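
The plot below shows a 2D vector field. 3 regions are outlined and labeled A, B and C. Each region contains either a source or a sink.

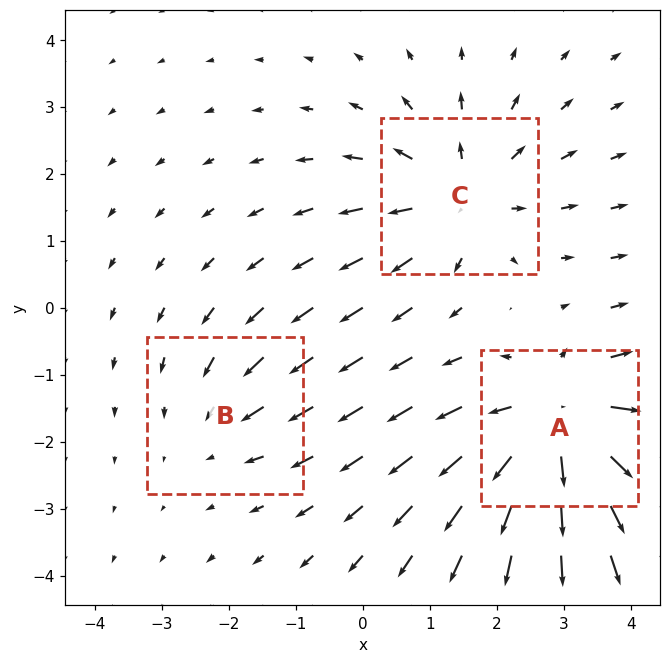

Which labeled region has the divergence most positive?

A

Divergence at each region's feature centre — A: about +5, B: about -2, C: about +3. Region A is most positive.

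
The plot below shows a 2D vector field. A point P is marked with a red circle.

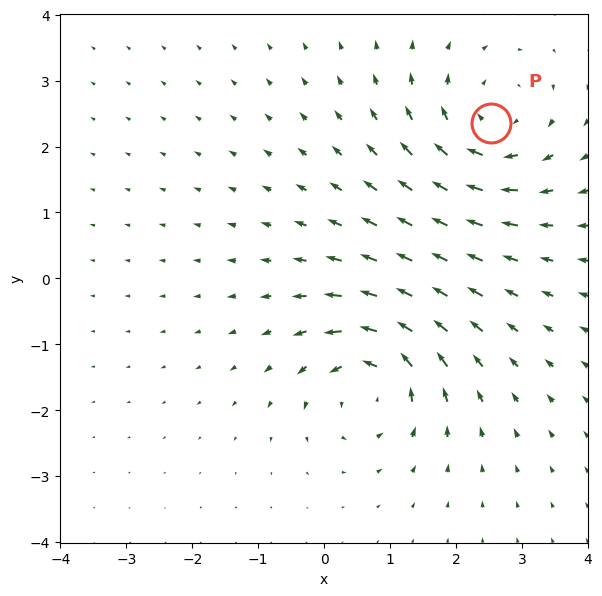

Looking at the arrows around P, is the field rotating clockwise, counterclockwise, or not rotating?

Near P at (2.5, 2.4) the arrows circulate clockwise. The curl (z-component) there is about -4; negative curl means clockwise rotation.

clockwise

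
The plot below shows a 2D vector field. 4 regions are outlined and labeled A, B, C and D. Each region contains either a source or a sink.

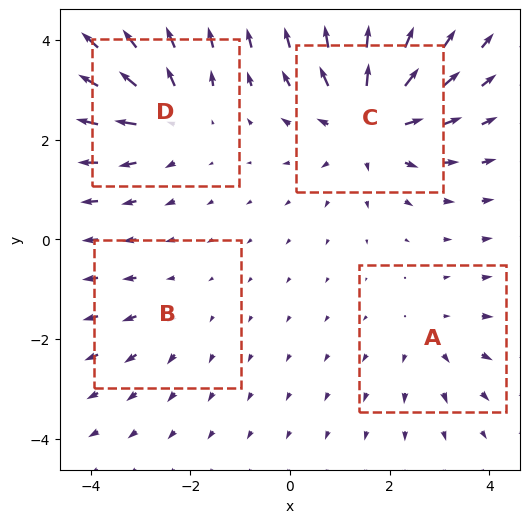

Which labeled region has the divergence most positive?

C

Divergence at each region's feature centre — A: about +3, B: about +2, C: about +6, D: about +5. Region C is most positive.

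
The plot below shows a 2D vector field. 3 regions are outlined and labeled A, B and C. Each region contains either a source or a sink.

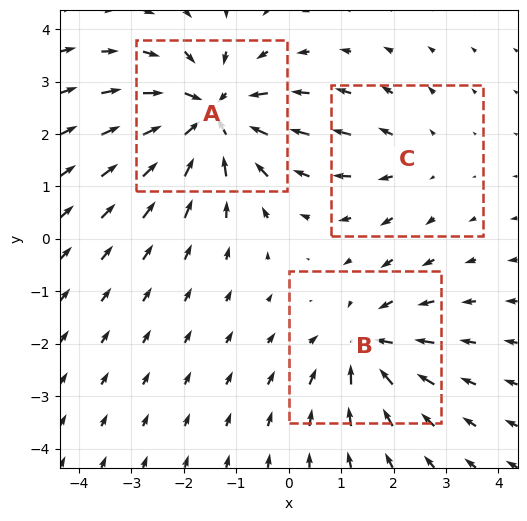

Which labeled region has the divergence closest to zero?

Divergence at each region's feature centre — A: about -5, B: about -3, C: about +2. Region C is closest to zero.

C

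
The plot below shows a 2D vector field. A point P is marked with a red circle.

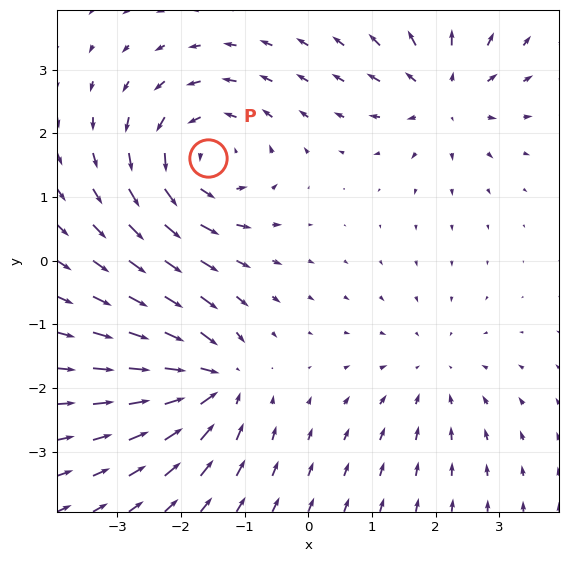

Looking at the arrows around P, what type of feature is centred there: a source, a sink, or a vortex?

vortex

At P (-1.6, 1.6) the arrows circulate counterclockwise. Divergence ≈0, curl about +5 — near-zero divergence with nonzero curl is a vortex.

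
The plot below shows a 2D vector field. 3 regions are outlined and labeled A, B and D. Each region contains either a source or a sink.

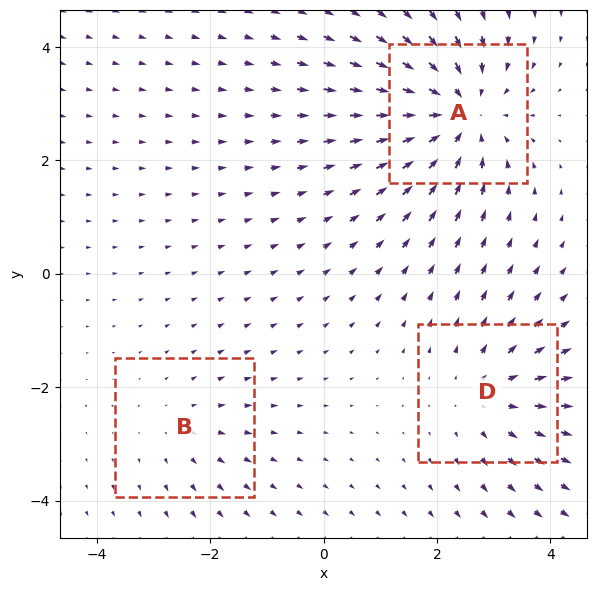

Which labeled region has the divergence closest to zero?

B

Divergence at each region's feature centre — A: about -4, B: about +2, D: about +3. Region B is closest to zero.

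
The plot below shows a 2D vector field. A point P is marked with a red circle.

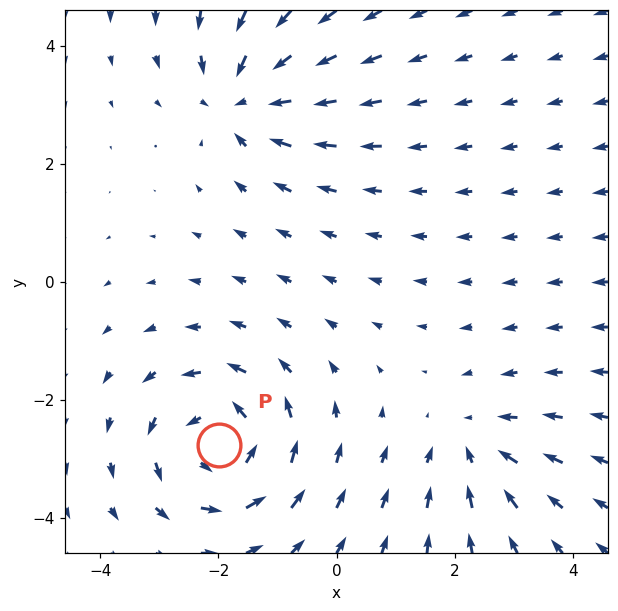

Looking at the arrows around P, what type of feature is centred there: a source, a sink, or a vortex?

vortex

At P (-2.0, -2.8) the arrows circulate counterclockwise. Divergence ≈0, curl about +5 — near-zero divergence with nonzero curl is a vortex.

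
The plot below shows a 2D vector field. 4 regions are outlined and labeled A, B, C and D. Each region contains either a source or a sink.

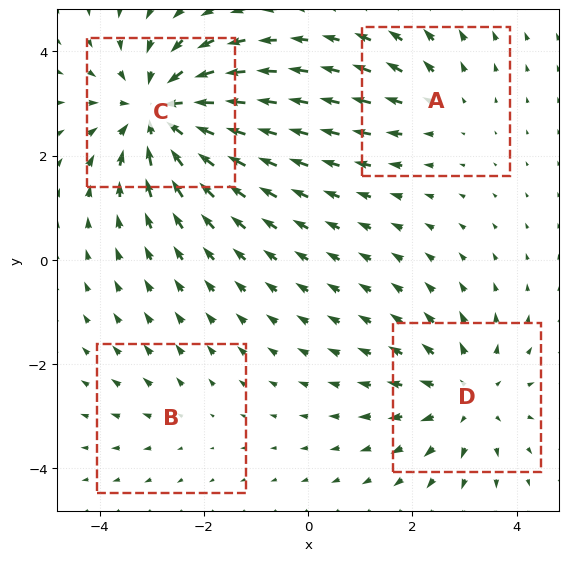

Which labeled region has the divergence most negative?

C

Divergence at each region's feature centre — A: about +3, B: about +2, C: about -6, D: about +4. Region C is most negative.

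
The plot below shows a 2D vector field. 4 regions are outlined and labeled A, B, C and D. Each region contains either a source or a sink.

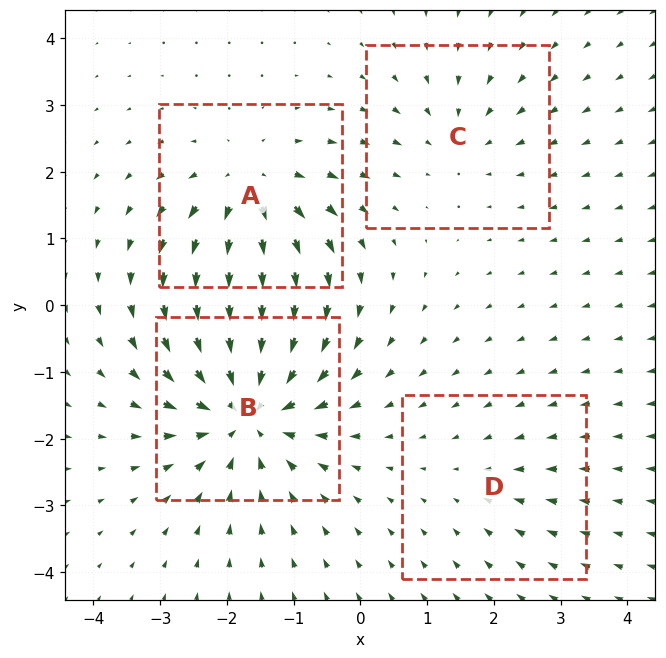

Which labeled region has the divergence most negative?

Divergence at each region's feature centre — A: about +5, B: about -7, C: about -3, D: about -2. Region B is most negative.

B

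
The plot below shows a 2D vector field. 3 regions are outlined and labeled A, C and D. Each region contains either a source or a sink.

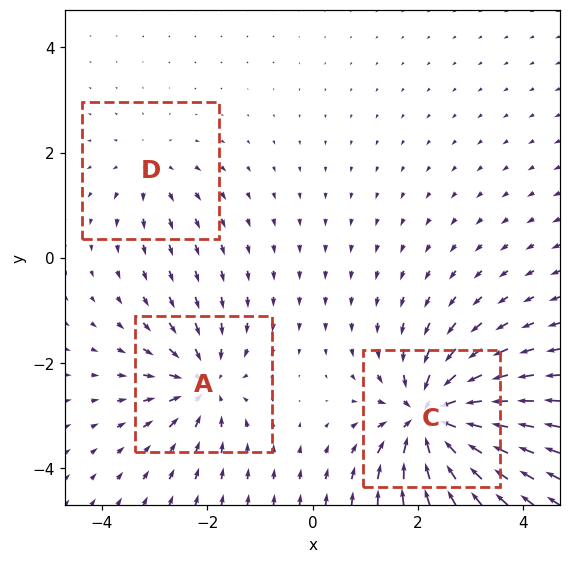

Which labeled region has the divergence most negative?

C

Divergence at each region's feature centre — A: about -4, C: about -7, D: about +2. Region C is most negative.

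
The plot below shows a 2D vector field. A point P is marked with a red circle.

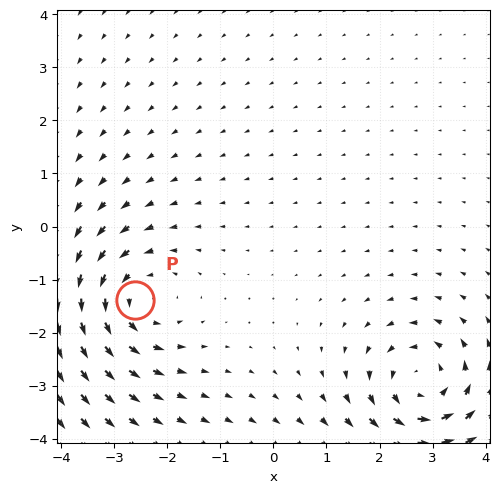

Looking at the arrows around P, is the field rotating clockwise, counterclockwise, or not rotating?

Near P at (-2.6, -1.4) the arrows circulate counterclockwise. The curl (z-component) there is about +5; positive curl means counterclockwise rotation.

counterclockwise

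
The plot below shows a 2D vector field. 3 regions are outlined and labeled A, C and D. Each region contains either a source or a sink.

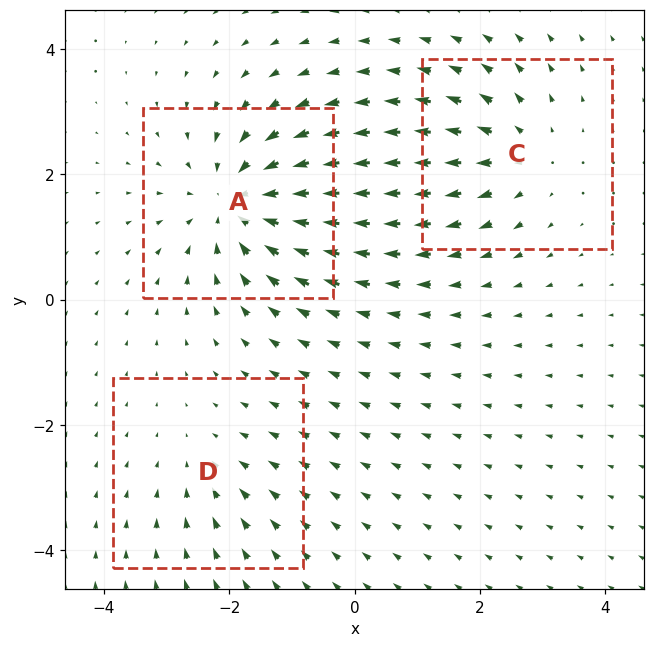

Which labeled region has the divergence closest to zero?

D

Divergence at each region's feature centre — A: about -5, C: about +3, D: about -2. Region D is closest to zero.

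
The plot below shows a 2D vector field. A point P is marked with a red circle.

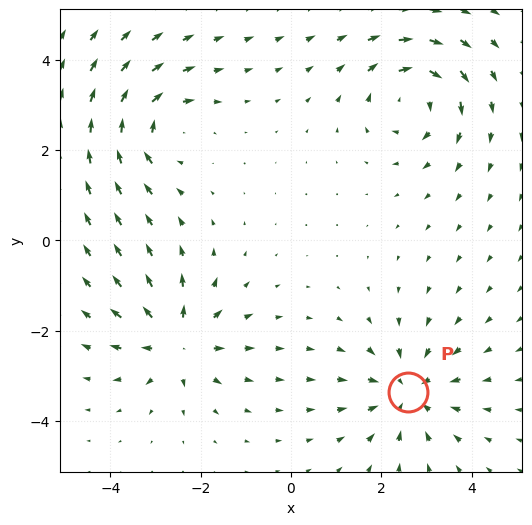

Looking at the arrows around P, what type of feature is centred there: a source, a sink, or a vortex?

sink

At P (2.6, -3.3) the arrows converge inward. Divergence about -5, curl ≈0 — negative divergence with near-zero curl is a sink.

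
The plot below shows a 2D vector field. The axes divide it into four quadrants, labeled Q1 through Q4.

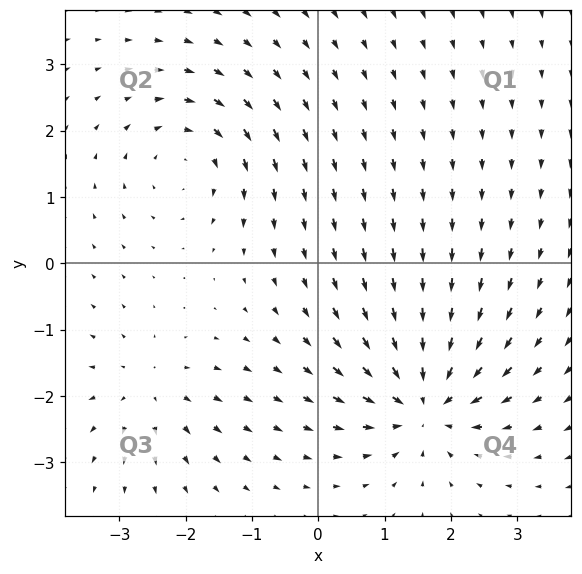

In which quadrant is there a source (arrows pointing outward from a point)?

Q3

The source sits at approximately (-2.6, -1.9), which lies in quadrant Q3. The divergence there is about +3, positive as expected for a source.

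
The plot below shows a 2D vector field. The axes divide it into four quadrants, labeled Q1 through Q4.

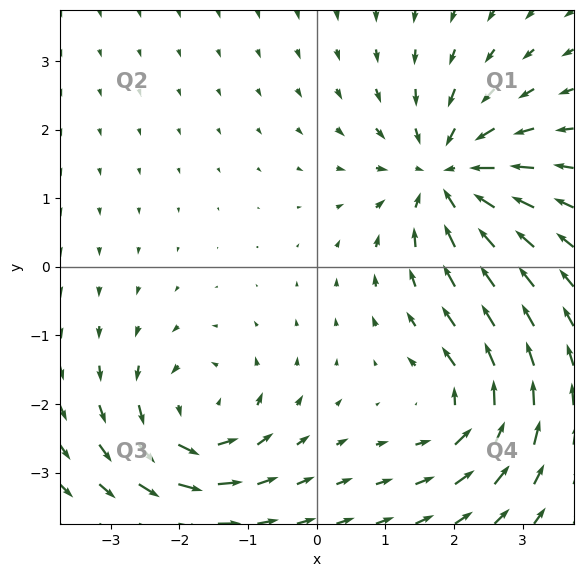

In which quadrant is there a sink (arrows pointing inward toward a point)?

The sink sits at approximately (1.9, 1.3), which lies in quadrant Q1. The divergence there is about -5, negative as expected for a sink.

Q1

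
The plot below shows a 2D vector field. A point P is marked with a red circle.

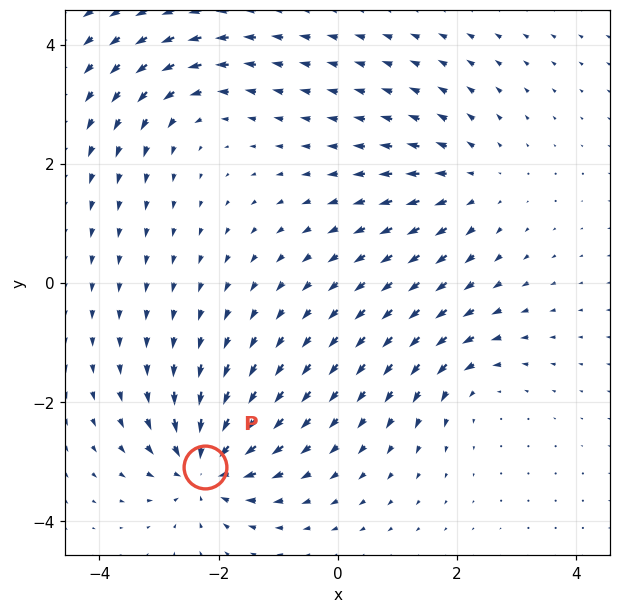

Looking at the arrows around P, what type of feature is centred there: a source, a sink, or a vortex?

sink

At P (-2.2, -3.1) the arrows converge inward. Divergence about -7, curl ≈0 — negative divergence with near-zero curl is a sink.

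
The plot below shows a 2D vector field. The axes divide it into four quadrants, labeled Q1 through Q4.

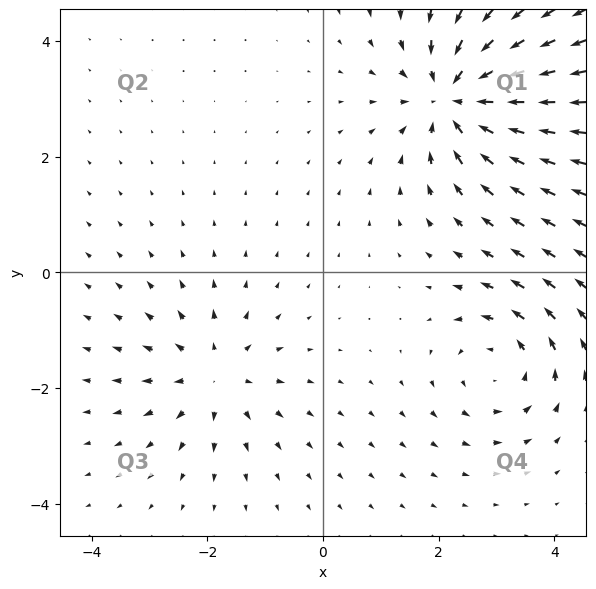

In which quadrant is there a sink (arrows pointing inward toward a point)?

The sink sits at approximately (2.3, 3.0), which lies in quadrant Q1. The divergence there is about -4, negative as expected for a sink.

Q1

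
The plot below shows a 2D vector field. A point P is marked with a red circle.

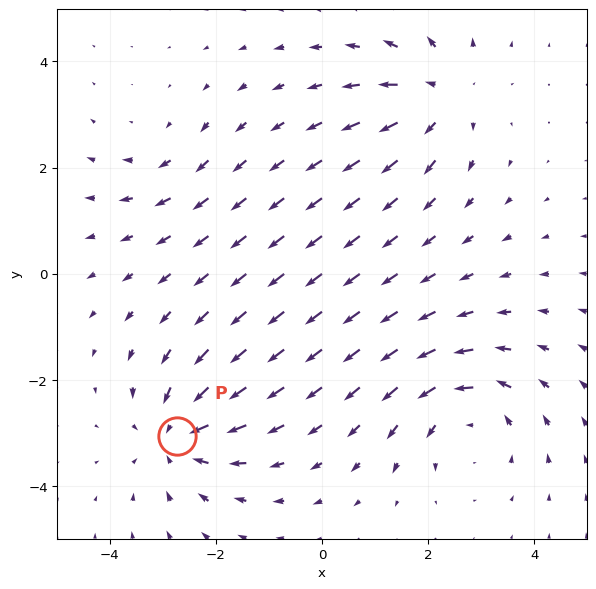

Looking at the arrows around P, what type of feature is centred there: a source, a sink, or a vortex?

sink

At P (-2.7, -3.0) the arrows converge inward. Divergence about -5, curl ≈0 — negative divergence with near-zero curl is a sink.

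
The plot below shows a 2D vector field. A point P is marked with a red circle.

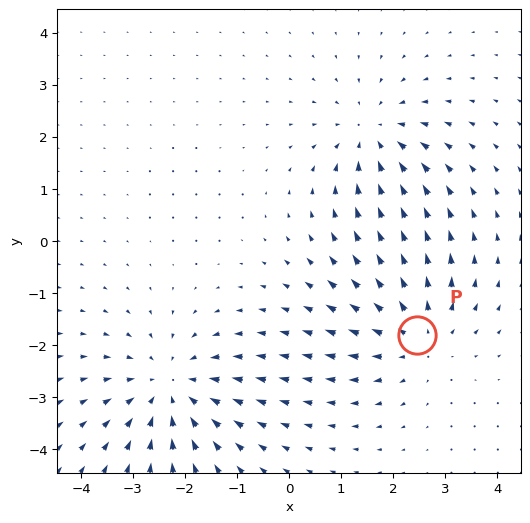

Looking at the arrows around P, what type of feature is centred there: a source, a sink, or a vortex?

source

At P (2.5, -1.8) the arrows spread outward. Divergence about +4, curl ≈0 — positive divergence with near-zero curl is a source.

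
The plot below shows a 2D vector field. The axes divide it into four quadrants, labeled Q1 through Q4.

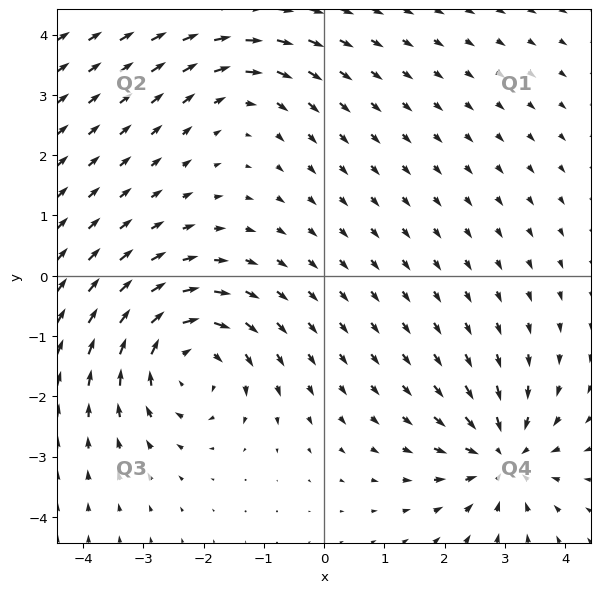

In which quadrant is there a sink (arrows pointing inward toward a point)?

The sink sits at approximately (3.0, -3.0), which lies in quadrant Q4. The divergence there is about -5, negative as expected for a sink.

Q4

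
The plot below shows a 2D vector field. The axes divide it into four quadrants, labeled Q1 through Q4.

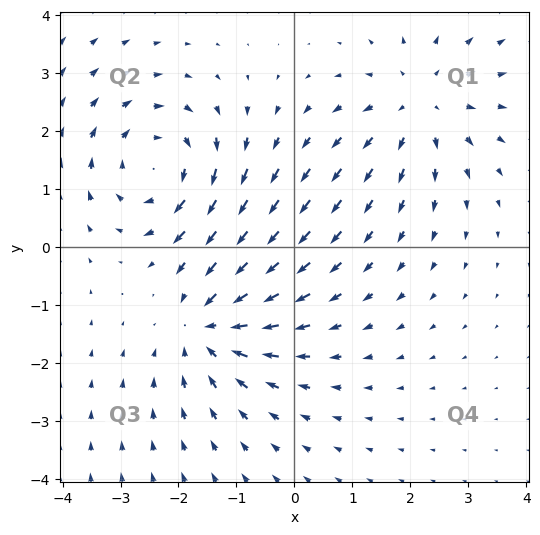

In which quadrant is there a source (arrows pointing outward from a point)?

The source sits at approximately (2.2, 2.5), which lies in quadrant Q1. The divergence there is about +4, positive as expected for a source.

Q1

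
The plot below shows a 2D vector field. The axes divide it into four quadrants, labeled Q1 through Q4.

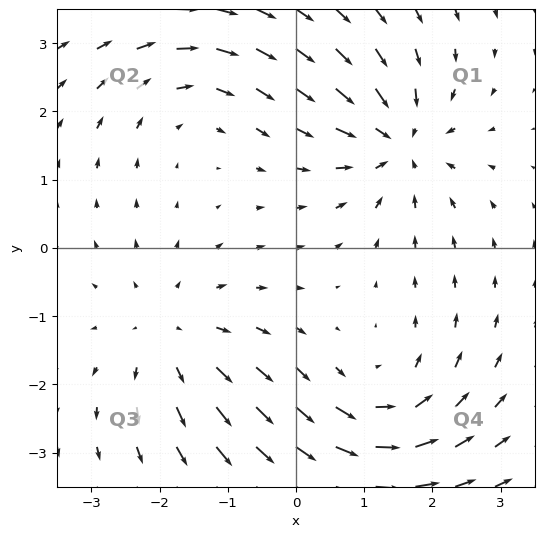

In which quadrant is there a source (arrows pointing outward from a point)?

The source sits at approximately (-1.8, -1.3), which lies in quadrant Q3. The divergence there is about +3, positive as expected for a source.

Q3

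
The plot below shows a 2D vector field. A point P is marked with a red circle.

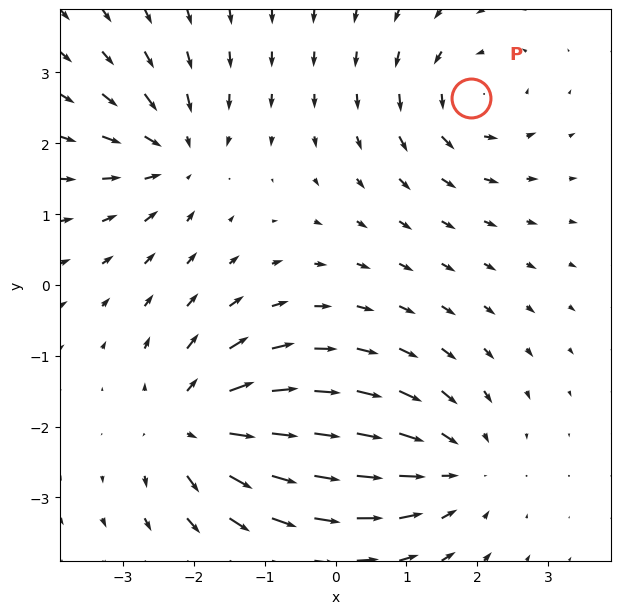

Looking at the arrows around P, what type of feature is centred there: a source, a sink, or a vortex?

vortex

At P (1.9, 2.6) the arrows circulate counterclockwise. Divergence ≈0, curl about +4 — near-zero divergence with nonzero curl is a vortex.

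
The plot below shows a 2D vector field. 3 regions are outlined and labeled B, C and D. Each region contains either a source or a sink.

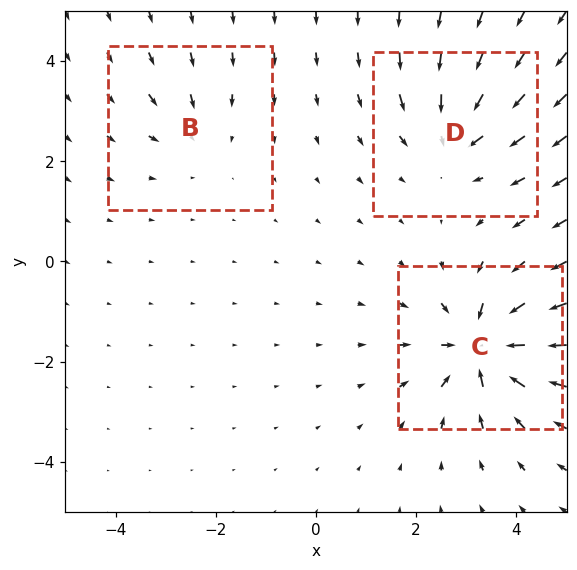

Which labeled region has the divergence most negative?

C

Divergence at each region's feature centre — B: about -2, C: about -6, D: about -4. Region C is most negative.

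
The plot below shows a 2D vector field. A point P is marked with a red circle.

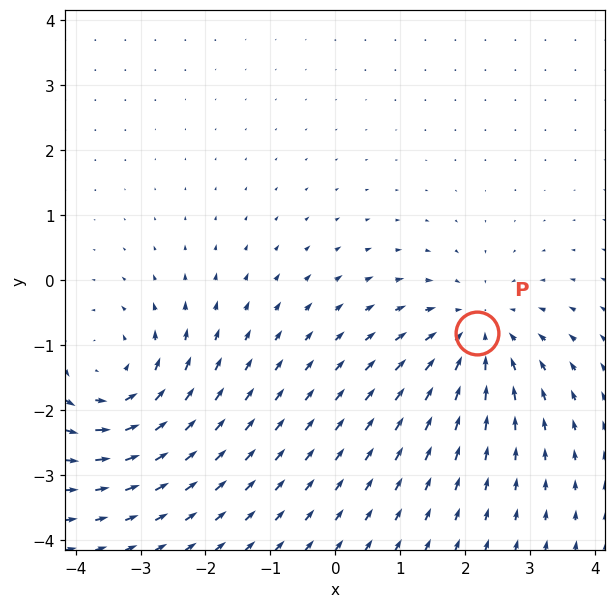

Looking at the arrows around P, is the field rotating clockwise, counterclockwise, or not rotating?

not rotating

Near P at (2.2, -0.8) the arrows show no circulation. The curl there is ≈0.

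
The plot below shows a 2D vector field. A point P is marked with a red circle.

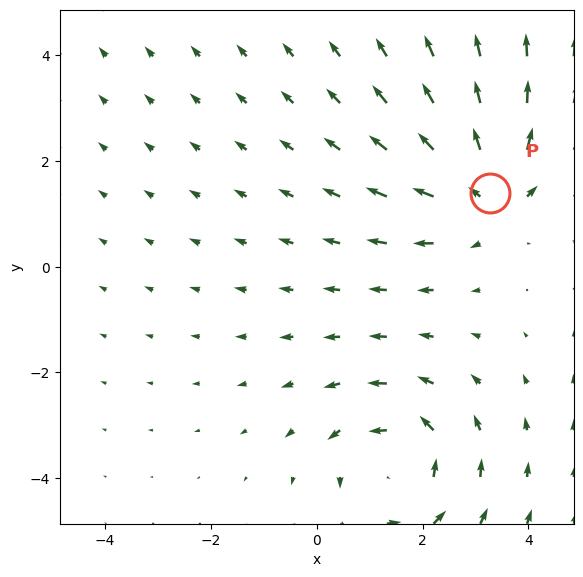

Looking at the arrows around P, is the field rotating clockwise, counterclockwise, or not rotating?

Near P at (3.3, 1.4) the arrows show no circulation. The curl there is ≈0.

not rotating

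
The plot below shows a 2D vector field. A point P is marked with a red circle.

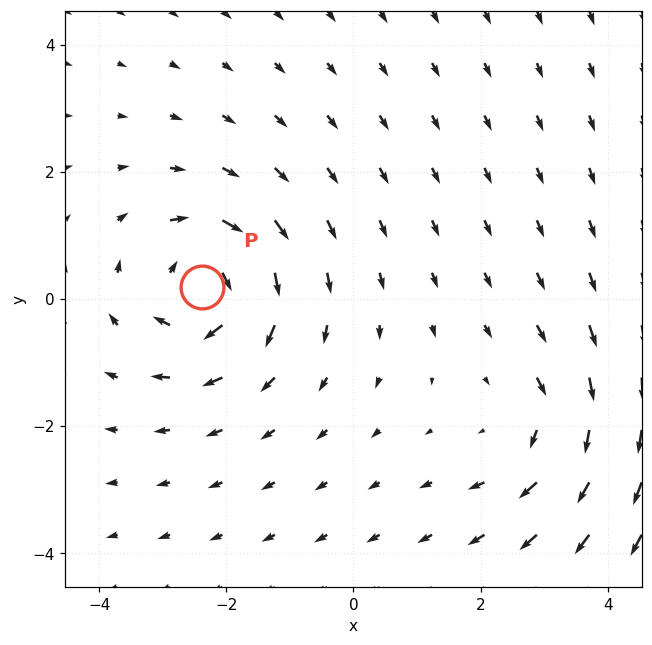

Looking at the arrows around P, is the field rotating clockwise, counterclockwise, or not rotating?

clockwise

Near P at (-2.4, 0.2) the arrows circulate clockwise. The curl (z-component) there is about -5; negative curl means clockwise rotation.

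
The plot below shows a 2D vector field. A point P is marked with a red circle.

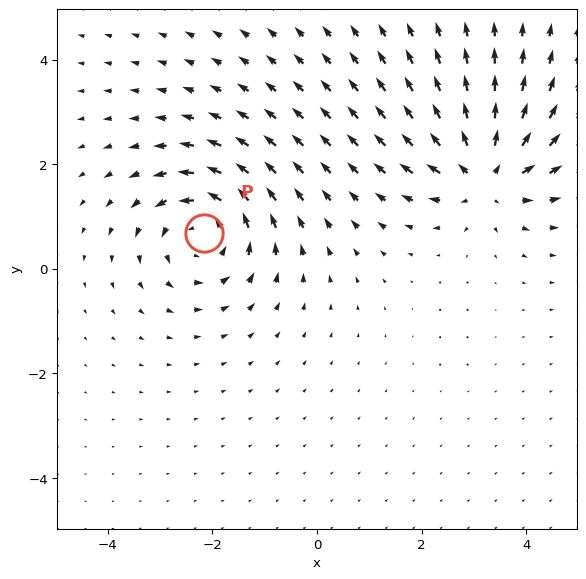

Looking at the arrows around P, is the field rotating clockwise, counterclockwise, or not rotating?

counterclockwise

Near P at (-2.2, 0.7) the arrows circulate counterclockwise. The curl (z-component) there is about +4; positive curl means counterclockwise rotation.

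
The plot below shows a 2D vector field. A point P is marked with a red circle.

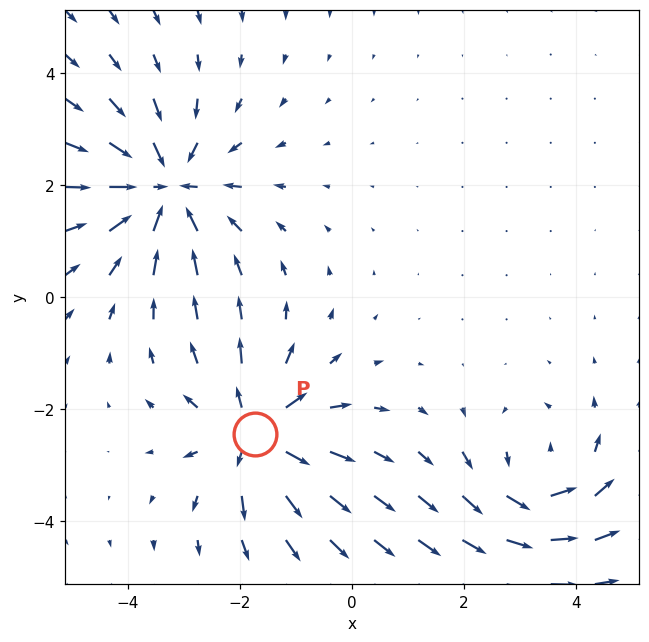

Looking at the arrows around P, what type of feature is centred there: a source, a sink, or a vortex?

At P (-1.7, -2.4) the arrows spread outward. Divergence about +5, curl ≈0 — positive divergence with near-zero curl is a source.

source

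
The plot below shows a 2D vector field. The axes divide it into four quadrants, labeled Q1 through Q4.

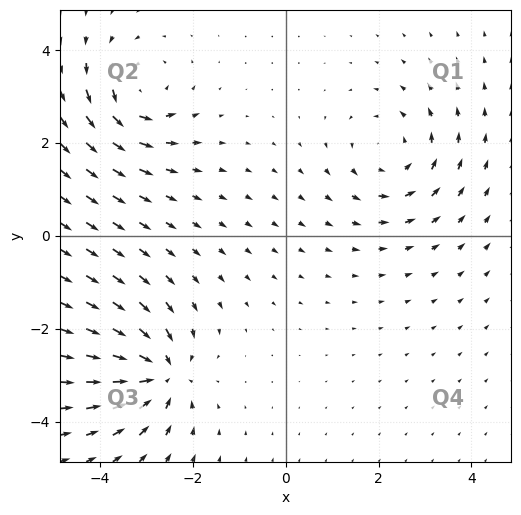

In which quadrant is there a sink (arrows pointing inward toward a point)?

The sink sits at approximately (-2.7, -3.0), which lies in quadrant Q3. The divergence there is about -5, negative as expected for a sink.

Q3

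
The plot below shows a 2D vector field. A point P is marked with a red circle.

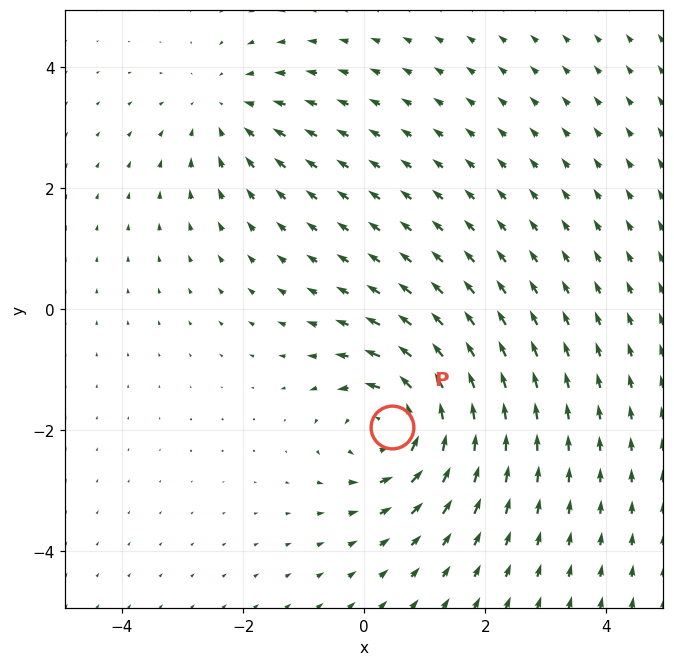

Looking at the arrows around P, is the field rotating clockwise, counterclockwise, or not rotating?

counterclockwise

Near P at (0.5, -1.9) the arrows circulate counterclockwise. The curl (z-component) there is about +5; positive curl means counterclockwise rotation.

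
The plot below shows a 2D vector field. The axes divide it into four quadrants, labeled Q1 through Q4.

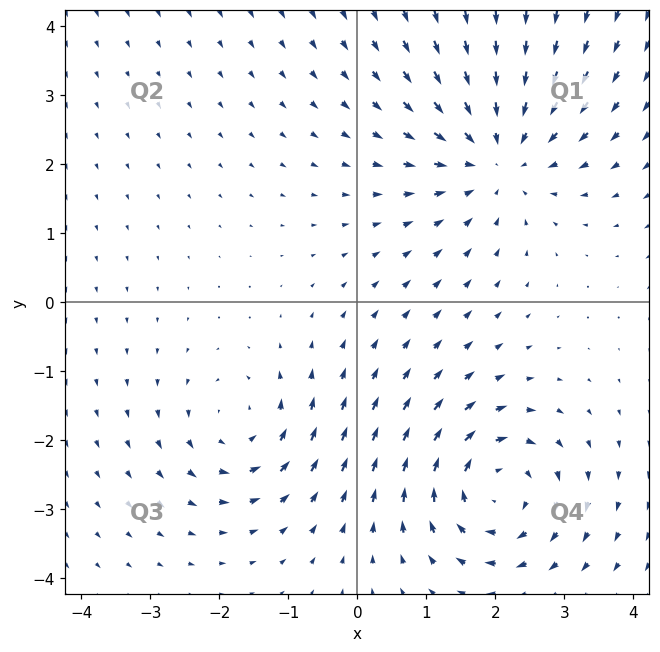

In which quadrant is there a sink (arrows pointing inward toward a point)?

The sink sits at approximately (2.0, 2.1), which lies in quadrant Q1. The divergence there is about -4, negative as expected for a sink.

Q1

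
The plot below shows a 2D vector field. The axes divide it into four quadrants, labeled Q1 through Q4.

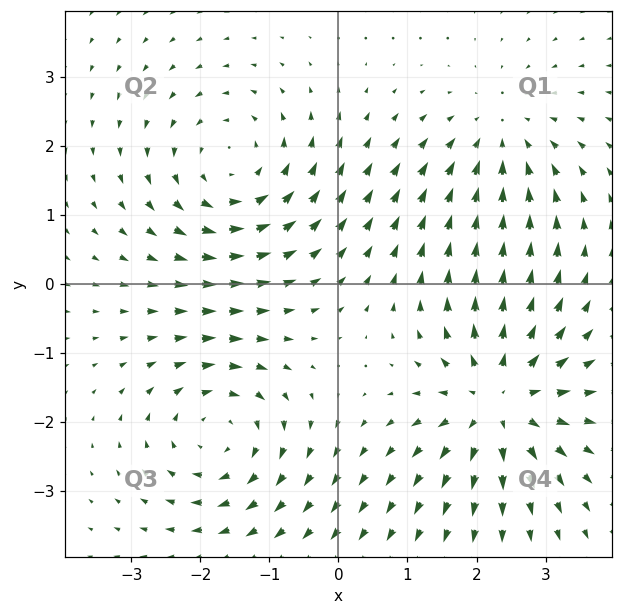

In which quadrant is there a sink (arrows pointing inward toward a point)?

The sink sits at approximately (2.3, 2.1), which lies in quadrant Q1. The divergence there is about -2, negative as expected for a sink.

Q1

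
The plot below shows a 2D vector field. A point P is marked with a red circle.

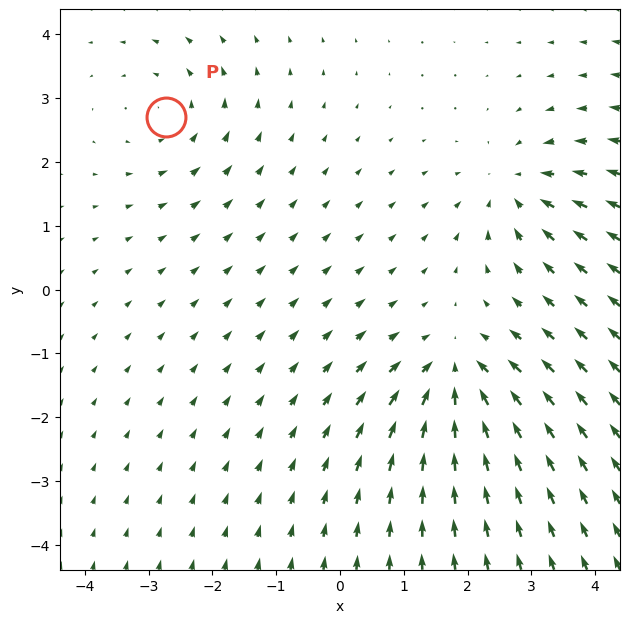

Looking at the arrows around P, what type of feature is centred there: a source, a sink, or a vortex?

At P (-2.7, 2.7) the arrows circulate counterclockwise. Divergence ≈0, curl about +2 — near-zero divergence with nonzero curl is a vortex.

vortex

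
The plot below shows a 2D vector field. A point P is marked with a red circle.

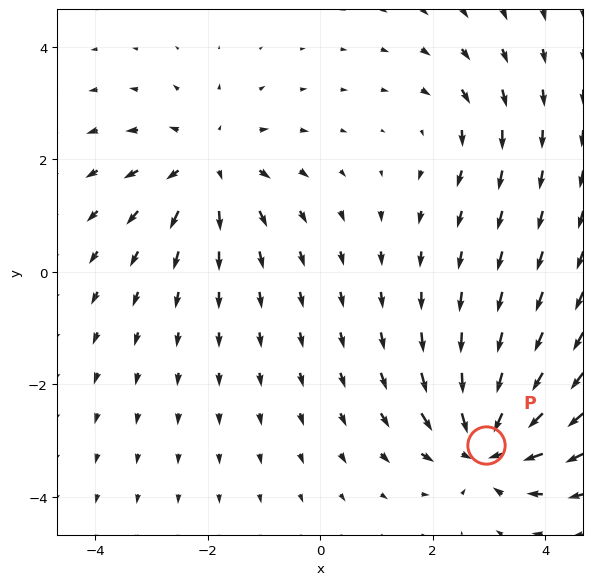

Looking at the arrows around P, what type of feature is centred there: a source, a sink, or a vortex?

At P (3.0, -3.1) the arrows converge inward. Divergence about -6, curl ≈0 — negative divergence with near-zero curl is a sink.

sink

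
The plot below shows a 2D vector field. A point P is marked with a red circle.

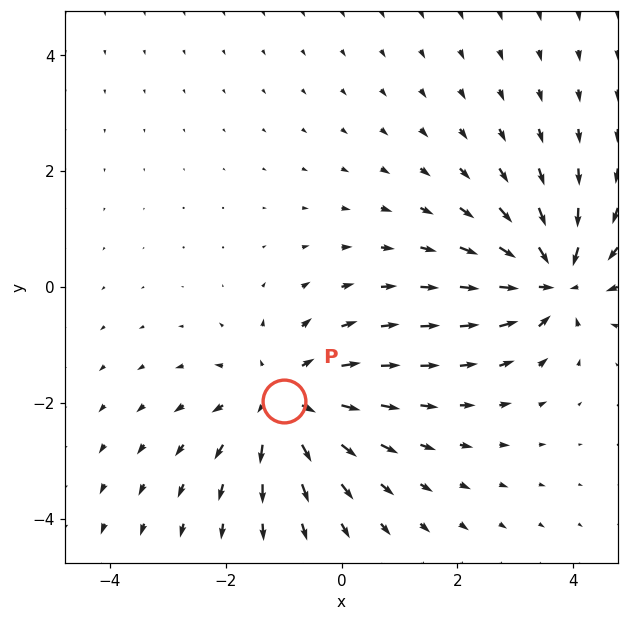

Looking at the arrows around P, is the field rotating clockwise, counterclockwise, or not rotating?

Near P at (-1.0, -2.0) the arrows show no circulation. The curl there is ≈0.

not rotating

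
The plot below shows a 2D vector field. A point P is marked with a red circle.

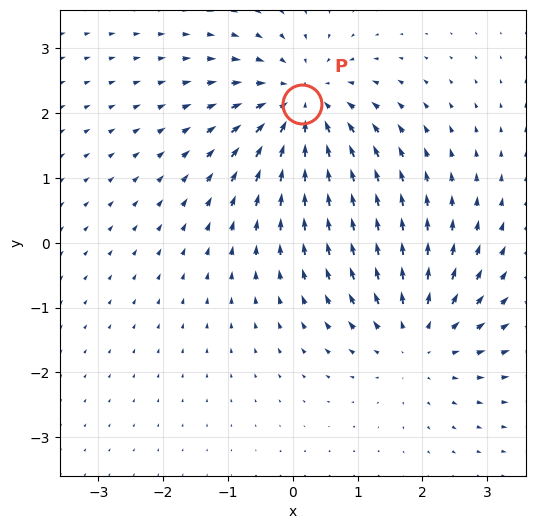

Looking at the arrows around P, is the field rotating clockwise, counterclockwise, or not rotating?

not rotating

Near P at (0.1, 2.1) the arrows show no circulation. The curl there is ≈0.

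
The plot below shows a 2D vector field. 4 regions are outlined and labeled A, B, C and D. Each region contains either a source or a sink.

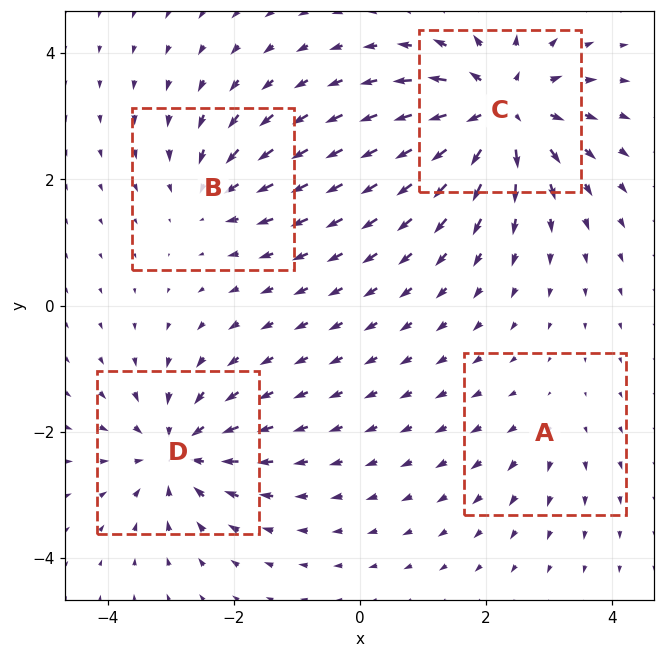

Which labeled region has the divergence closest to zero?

A

Divergence at each region's feature centre — A: about +2, B: about -4, C: about +8, D: about -6. Region A is closest to zero.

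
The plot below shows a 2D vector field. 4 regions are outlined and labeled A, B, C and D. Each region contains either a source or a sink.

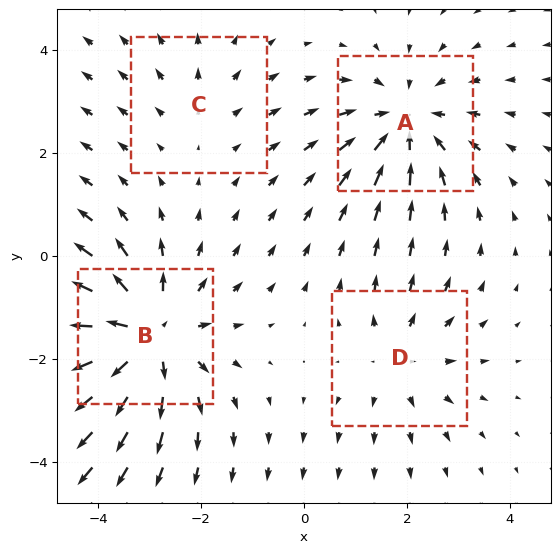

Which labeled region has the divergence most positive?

Divergence at each region's feature centre — A: about -4, B: about +6, C: about +2, D: about +3. Region B is most positive.

B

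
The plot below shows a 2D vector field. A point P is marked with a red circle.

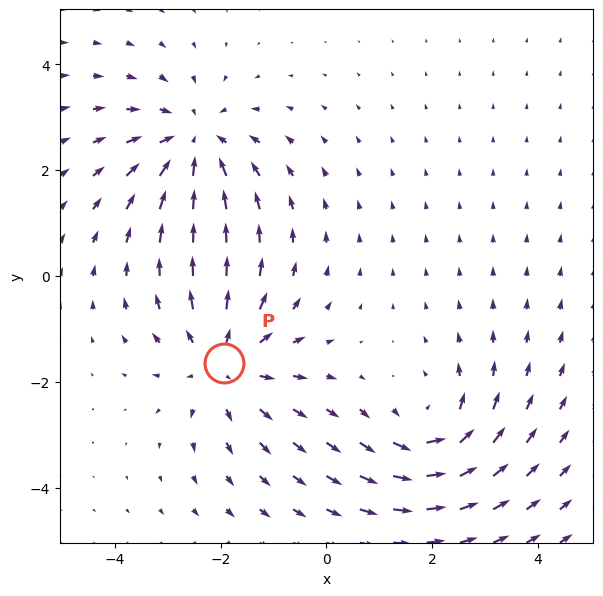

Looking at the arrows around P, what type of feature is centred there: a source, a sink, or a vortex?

source

At P (-1.9, -1.6) the arrows spread outward. Divergence about +4, curl ≈0 — positive divergence with near-zero curl is a source.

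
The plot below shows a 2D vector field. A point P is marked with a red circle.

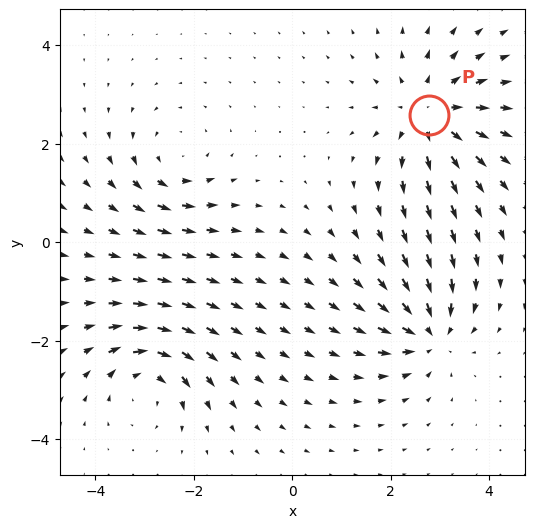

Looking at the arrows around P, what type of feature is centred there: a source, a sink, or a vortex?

source

At P (2.8, 2.6) the arrows spread outward. Divergence about +5, curl ≈0 — positive divergence with near-zero curl is a source.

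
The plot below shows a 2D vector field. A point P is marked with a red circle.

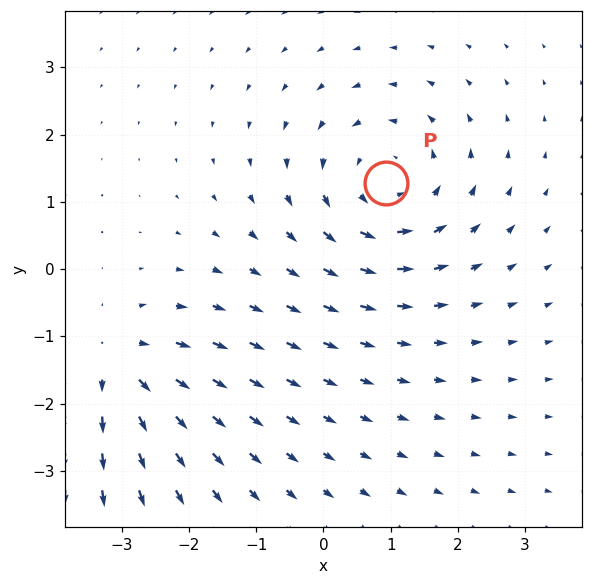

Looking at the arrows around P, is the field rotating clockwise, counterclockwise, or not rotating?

Near P at (0.9, 1.3) the arrows circulate counterclockwise. The curl (z-component) there is about +4; positive curl means counterclockwise rotation.

counterclockwise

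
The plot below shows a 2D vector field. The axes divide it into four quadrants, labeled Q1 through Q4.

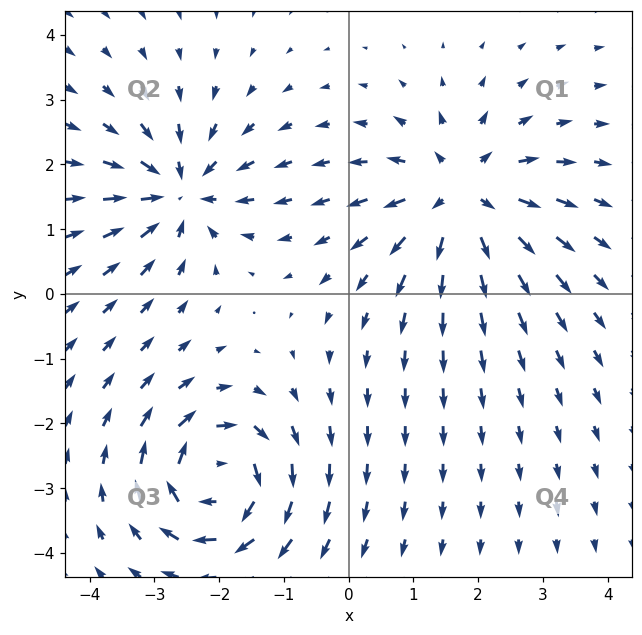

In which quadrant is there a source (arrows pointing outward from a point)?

The source sits at approximately (1.7, 1.5), which lies in quadrant Q1. The divergence there is about +5, positive as expected for a source.

Q1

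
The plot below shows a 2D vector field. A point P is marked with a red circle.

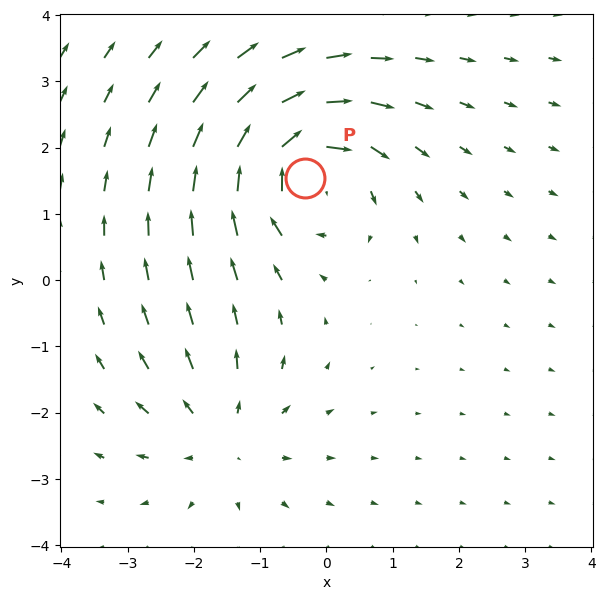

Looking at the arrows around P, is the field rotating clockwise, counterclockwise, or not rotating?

clockwise

Near P at (-0.3, 1.5) the arrows circulate clockwise. The curl (z-component) there is about -5; negative curl means clockwise rotation.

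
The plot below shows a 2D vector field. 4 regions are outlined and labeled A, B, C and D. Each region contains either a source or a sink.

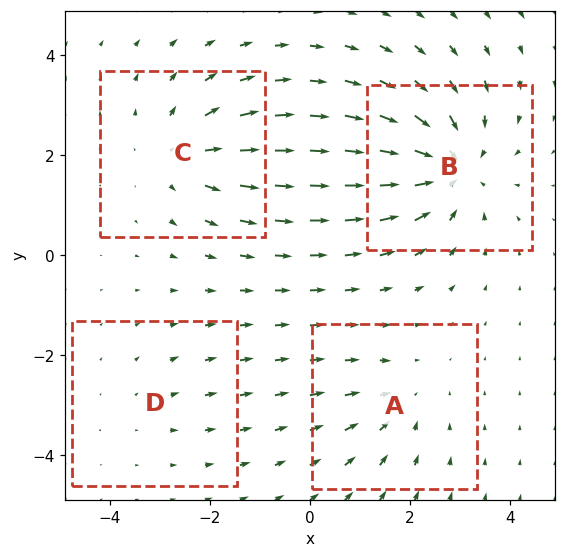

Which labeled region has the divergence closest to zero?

D

Divergence at each region's feature centre — A: about -3, B: about -6, C: about +4, D: about +2. Region D is closest to zero.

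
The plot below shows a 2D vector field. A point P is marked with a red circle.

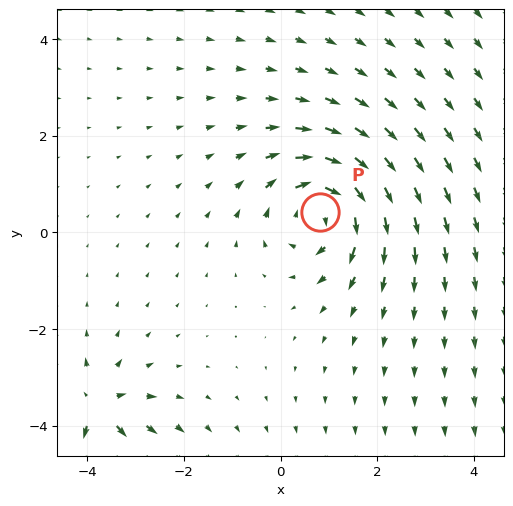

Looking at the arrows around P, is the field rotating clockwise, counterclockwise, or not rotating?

Near P at (0.8, 0.4) the arrows circulate clockwise. The curl (z-component) there is about -4; negative curl means clockwise rotation.

clockwise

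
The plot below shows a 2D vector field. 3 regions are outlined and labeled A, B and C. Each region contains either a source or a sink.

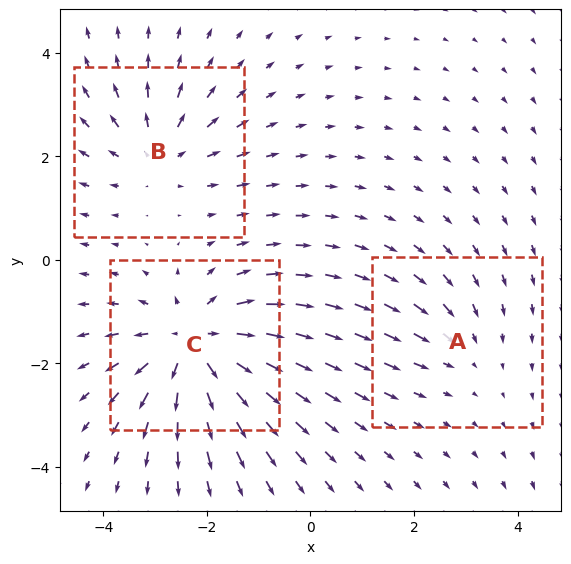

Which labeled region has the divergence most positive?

C

Divergence at each region's feature centre — A: about -2, B: about +3, C: about +5. Region C is most positive.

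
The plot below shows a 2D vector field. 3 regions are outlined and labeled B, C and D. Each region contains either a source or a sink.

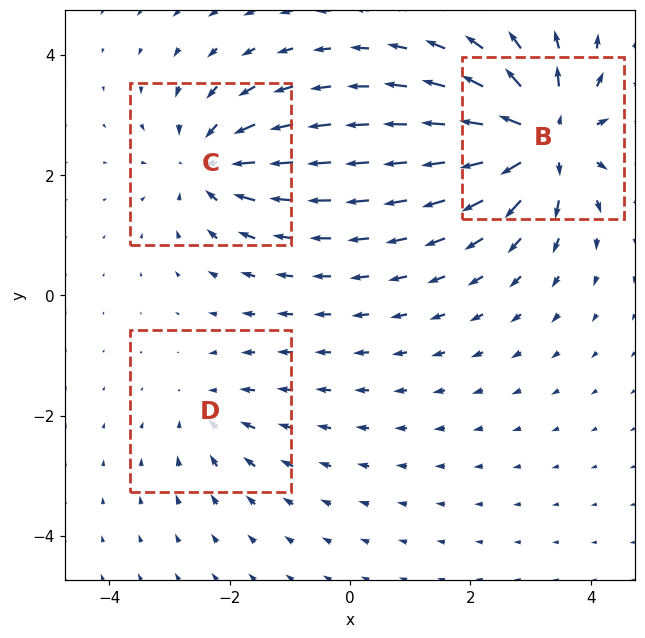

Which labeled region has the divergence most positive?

B

Divergence at each region's feature centre — B: about +6, C: about -4, D: about -2. Region B is most positive.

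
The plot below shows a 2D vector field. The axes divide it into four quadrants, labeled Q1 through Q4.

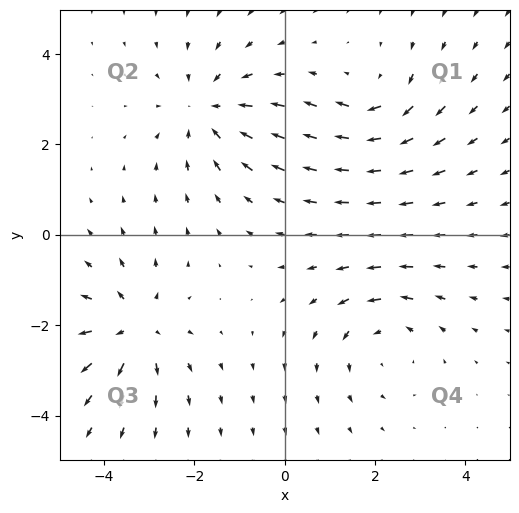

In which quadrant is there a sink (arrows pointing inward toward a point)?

Q2

The sink sits at approximately (-1.7, 2.8), which lies in quadrant Q2. The divergence there is about -4, negative as expected for a sink.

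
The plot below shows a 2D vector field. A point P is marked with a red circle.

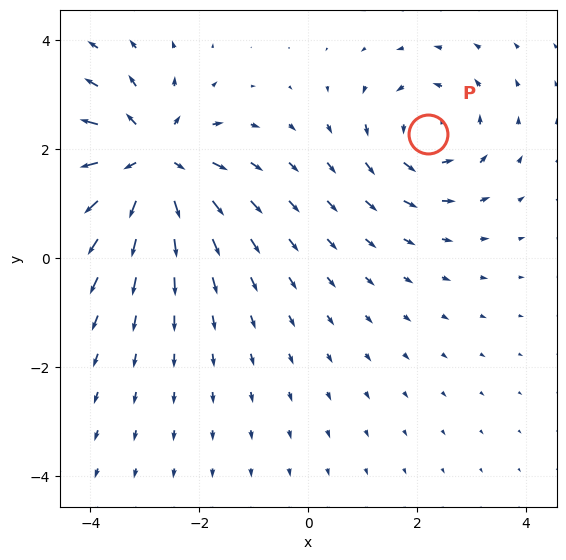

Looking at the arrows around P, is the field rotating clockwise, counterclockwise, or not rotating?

counterclockwise

Near P at (2.2, 2.3) the arrows circulate counterclockwise. The curl (z-component) there is about +3; positive curl means counterclockwise rotation.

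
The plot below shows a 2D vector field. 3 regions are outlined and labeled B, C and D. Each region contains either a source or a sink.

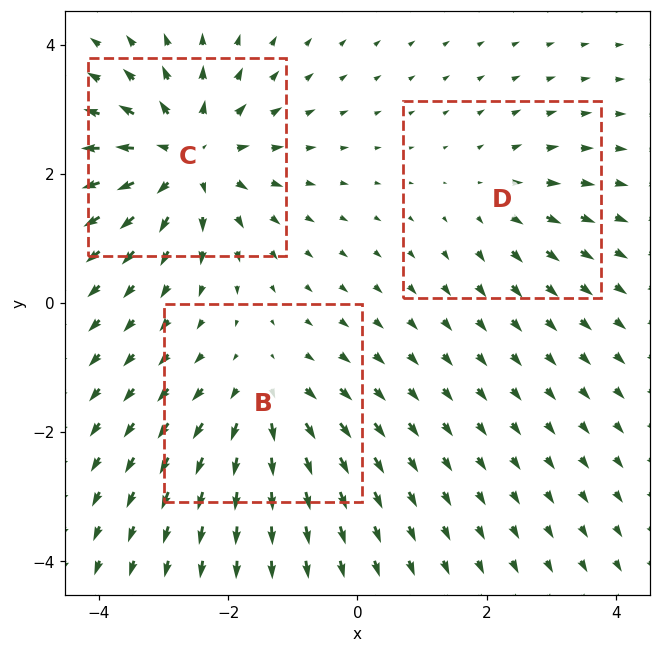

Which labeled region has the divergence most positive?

C

Divergence at each region's feature centre — B: about +3, C: about +5, D: about +2. Region C is most positive.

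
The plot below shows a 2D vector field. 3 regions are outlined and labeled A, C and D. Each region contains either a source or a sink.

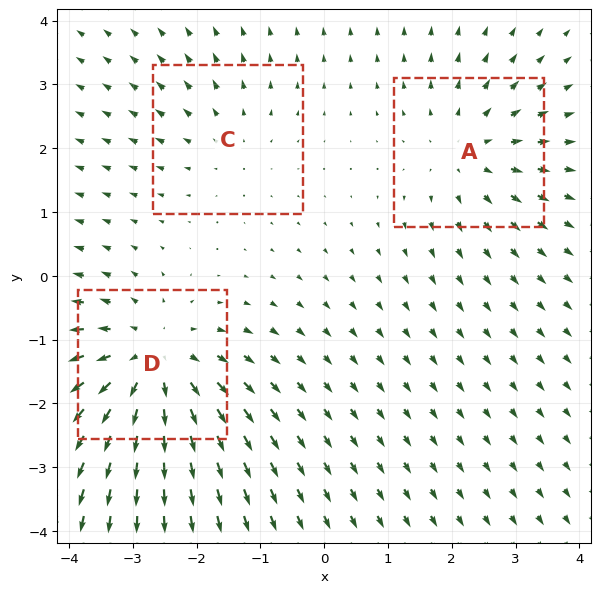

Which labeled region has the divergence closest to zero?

C

Divergence at each region's feature centre — A: about +3, C: about +2, D: about +4. Region C is closest to zero.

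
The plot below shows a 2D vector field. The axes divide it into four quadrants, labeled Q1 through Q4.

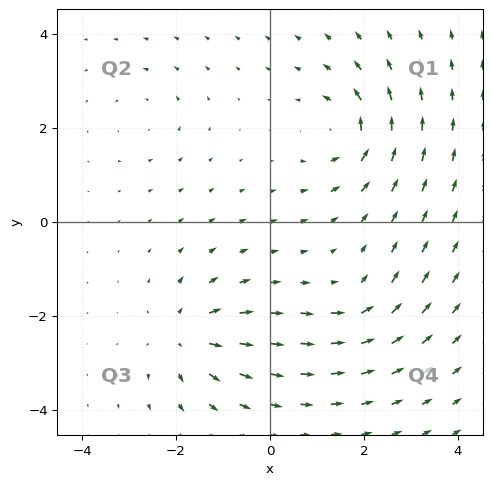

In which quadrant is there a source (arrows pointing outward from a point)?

The source sits at approximately (-1.8, -2.4), which lies in quadrant Q3. The divergence there is about +5, positive as expected for a source.

Q3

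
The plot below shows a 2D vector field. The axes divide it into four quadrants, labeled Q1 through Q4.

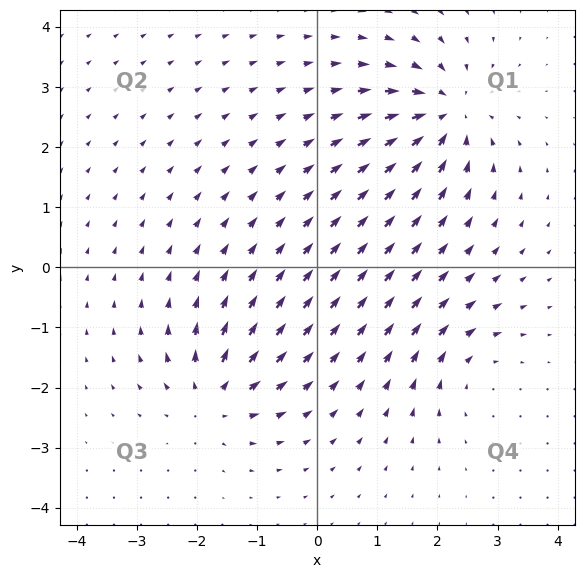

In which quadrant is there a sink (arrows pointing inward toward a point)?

Q1

The sink sits at approximately (2.1, 2.5), which lies in quadrant Q1. The divergence there is about -6, negative as expected for a sink.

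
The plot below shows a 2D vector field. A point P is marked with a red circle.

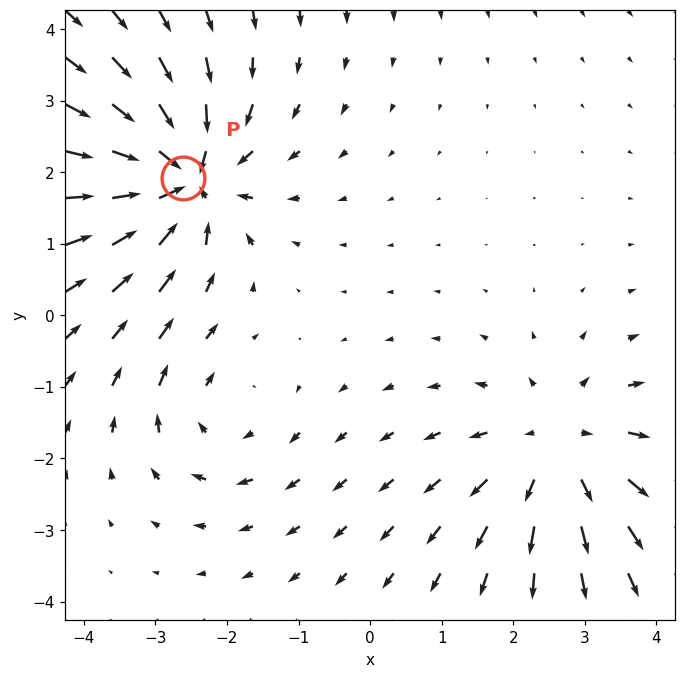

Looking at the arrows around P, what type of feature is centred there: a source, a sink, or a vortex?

At P (-2.6, 1.9) the arrows converge inward. Divergence about -6, curl ≈0 — negative divergence with near-zero curl is a sink.

sink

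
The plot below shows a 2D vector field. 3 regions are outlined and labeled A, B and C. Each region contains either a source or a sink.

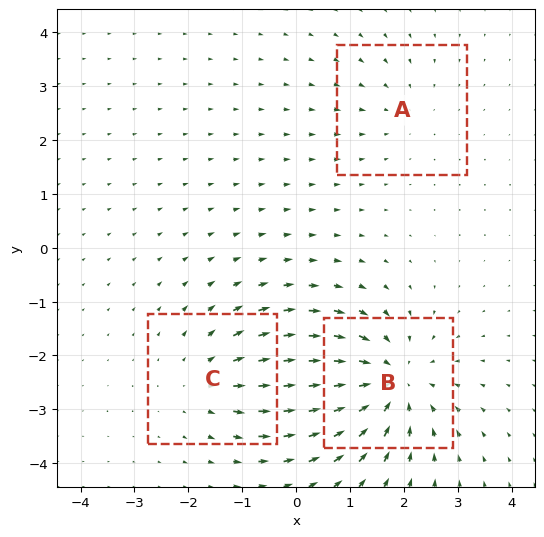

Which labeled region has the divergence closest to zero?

A

Divergence at each region's feature centre — A: about -2, B: about -5, C: about +3. Region A is closest to zero.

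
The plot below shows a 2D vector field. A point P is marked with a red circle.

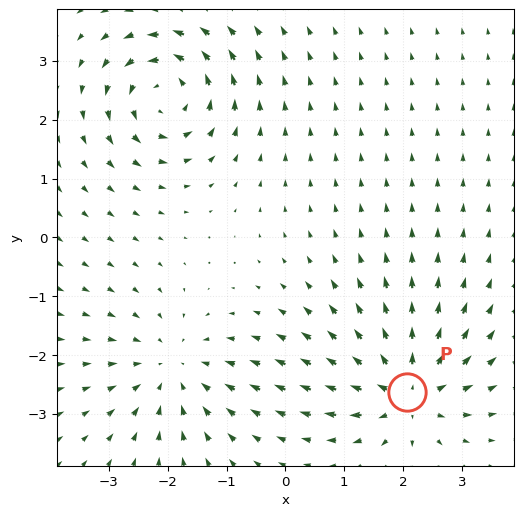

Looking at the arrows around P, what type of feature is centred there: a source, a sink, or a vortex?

source

At P (2.1, -2.6) the arrows spread outward. Divergence about +6, curl ≈0 — positive divergence with near-zero curl is a source.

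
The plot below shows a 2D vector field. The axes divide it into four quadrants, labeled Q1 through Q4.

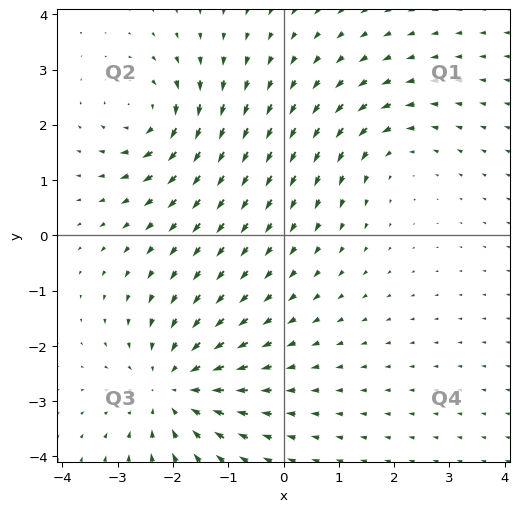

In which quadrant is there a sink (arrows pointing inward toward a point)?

The sink sits at approximately (-2.0, -2.8), which lies in quadrant Q3. The divergence there is about -4, negative as expected for a sink.

Q3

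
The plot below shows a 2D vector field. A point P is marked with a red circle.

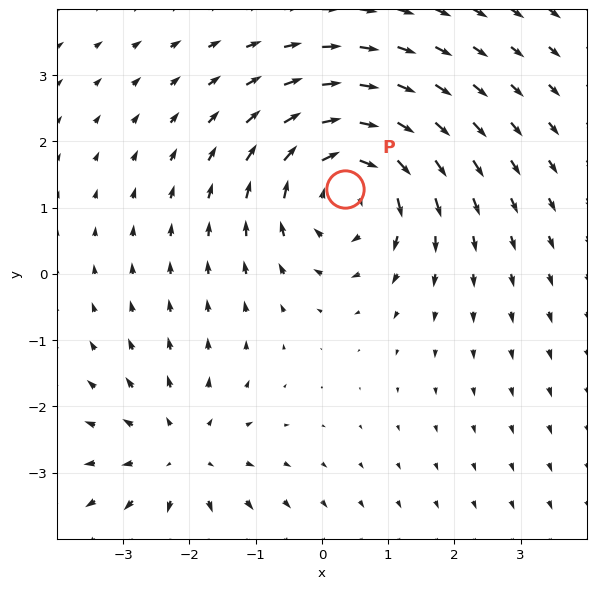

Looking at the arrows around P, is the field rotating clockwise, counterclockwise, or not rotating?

Near P at (0.3, 1.3) the arrows circulate clockwise. The curl (z-component) there is about -5; negative curl means clockwise rotation.

clockwise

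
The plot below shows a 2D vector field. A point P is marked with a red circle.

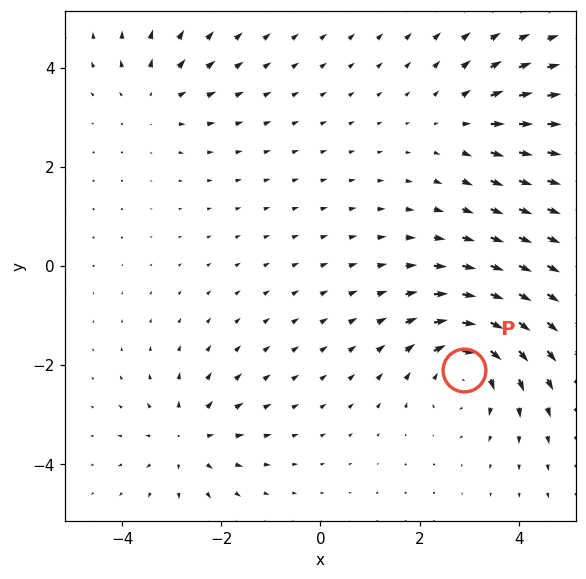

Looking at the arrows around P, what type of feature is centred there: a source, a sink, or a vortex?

At P (2.9, -2.1) the arrows circulate clockwise. Divergence ≈0, curl about -5 — near-zero divergence with nonzero curl is a vortex.

vortex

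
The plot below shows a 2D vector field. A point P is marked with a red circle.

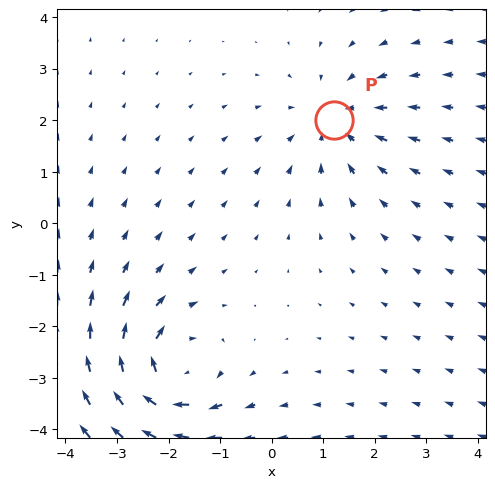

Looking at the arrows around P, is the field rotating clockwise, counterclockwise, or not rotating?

Near P at (1.2, 2.0) the arrows show no circulation. The curl there is ≈0.

not rotating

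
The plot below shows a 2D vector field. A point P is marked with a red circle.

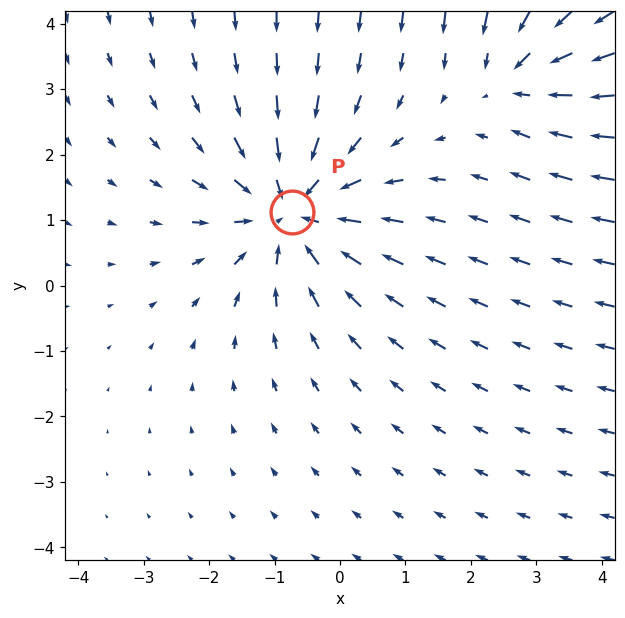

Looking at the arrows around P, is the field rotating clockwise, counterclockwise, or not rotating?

not rotating

Near P at (-0.7, 1.1) the arrows show no circulation. The curl there is ≈0.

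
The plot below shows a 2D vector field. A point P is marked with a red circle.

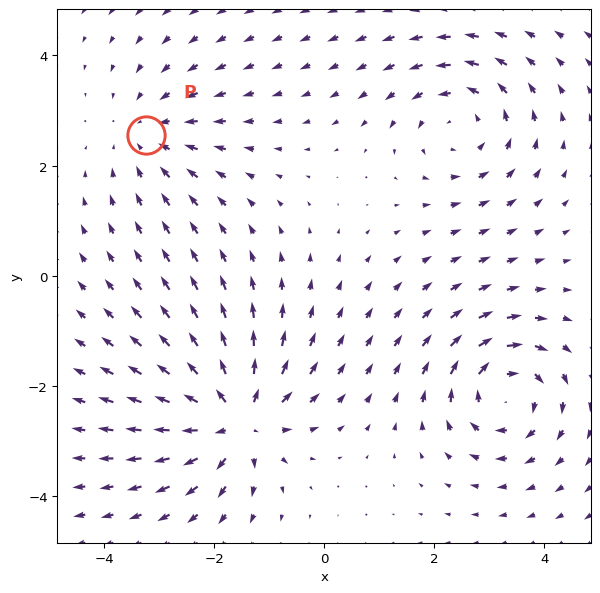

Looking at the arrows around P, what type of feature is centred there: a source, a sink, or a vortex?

At P (-3.2, 2.6) the arrows converge inward. Divergence about -3, curl ≈0 — negative divergence with near-zero curl is a sink.

sink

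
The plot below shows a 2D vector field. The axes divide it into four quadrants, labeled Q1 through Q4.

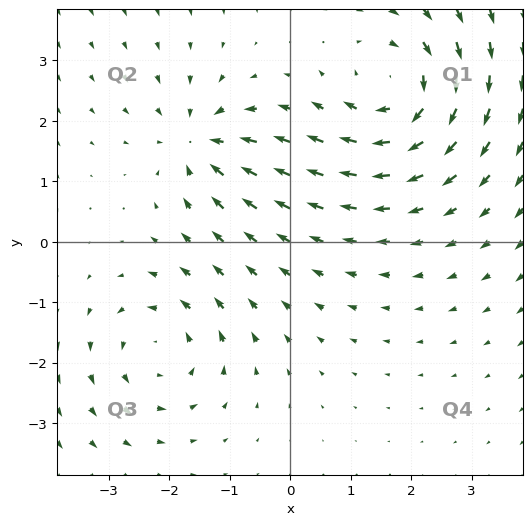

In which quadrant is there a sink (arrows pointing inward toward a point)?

The sink sits at approximately (-1.5, 1.6), which lies in quadrant Q2. The divergence there is about -4, negative as expected for a sink.

Q2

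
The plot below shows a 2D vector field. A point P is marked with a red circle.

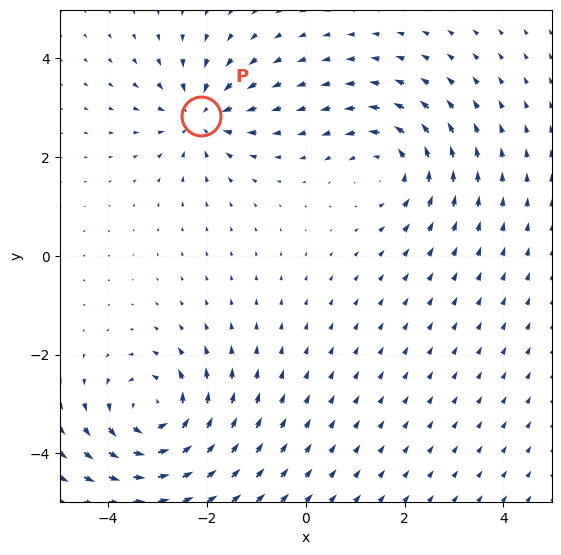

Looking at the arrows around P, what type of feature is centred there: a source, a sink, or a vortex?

At P (-2.1, 2.8) the arrows converge inward. Divergence about -5, curl ≈0 — negative divergence with near-zero curl is a sink.

sink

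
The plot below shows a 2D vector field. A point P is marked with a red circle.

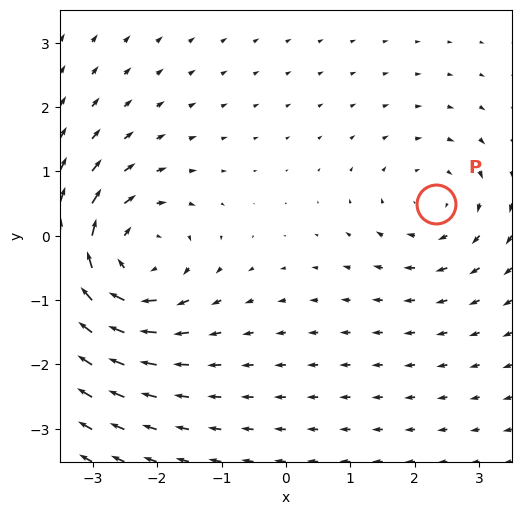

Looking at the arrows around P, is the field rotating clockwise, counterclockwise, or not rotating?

Near P at (2.3, 0.5) the arrows circulate clockwise. The curl (z-component) there is about -3; negative curl means clockwise rotation.

clockwise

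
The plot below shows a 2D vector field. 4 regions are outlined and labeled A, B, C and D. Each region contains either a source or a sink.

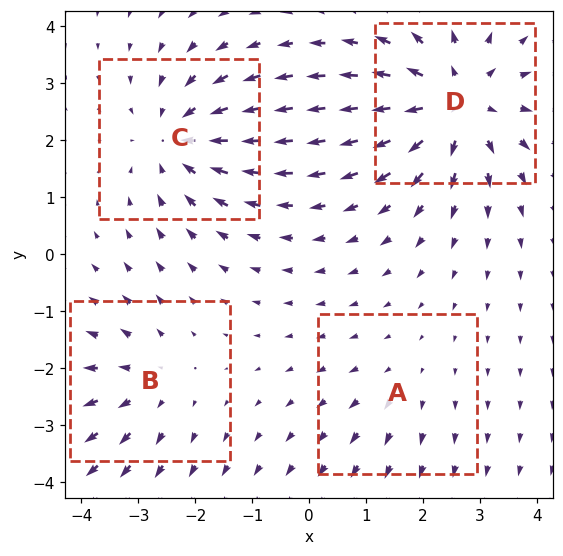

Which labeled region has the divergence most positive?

Divergence at each region's feature centre — A: about +2, B: about +3, C: about -4, D: about +6. Region D is most positive.

D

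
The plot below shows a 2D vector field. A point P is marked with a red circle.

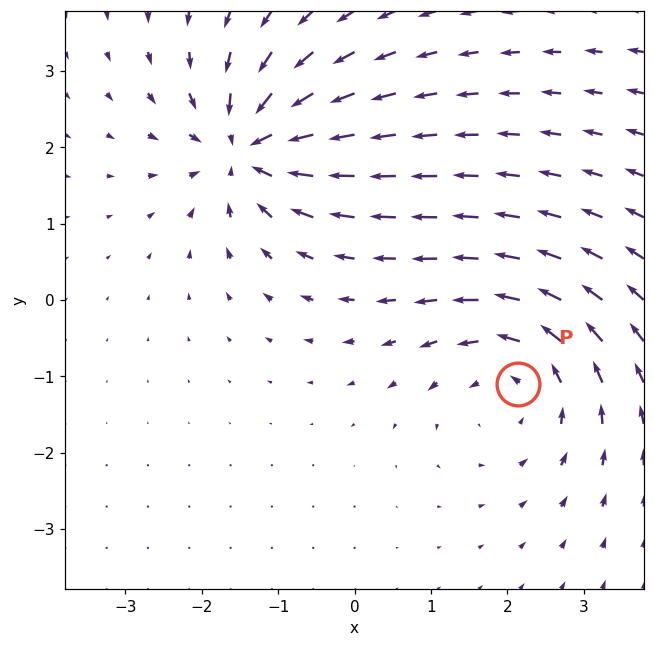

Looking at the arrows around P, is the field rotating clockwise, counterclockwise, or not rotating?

Near P at (2.1, -1.1) the arrows circulate counterclockwise. The curl (z-component) there is about +3; positive curl means counterclockwise rotation.

counterclockwise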